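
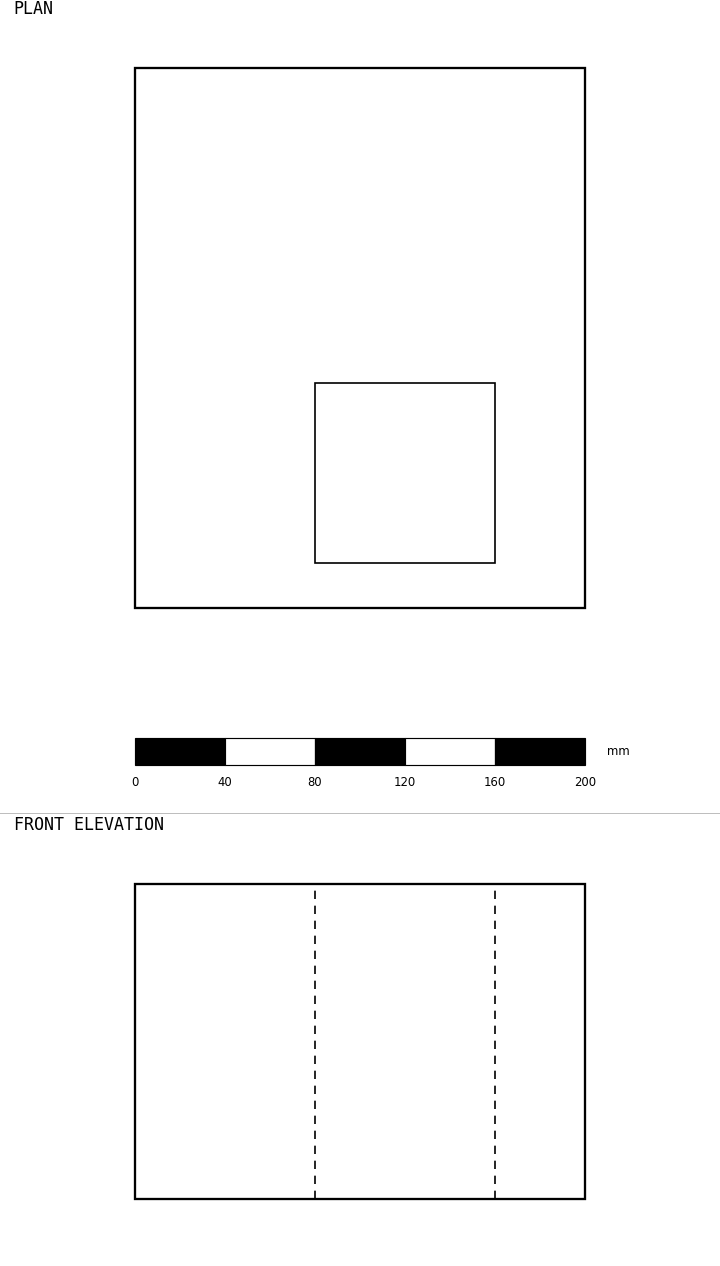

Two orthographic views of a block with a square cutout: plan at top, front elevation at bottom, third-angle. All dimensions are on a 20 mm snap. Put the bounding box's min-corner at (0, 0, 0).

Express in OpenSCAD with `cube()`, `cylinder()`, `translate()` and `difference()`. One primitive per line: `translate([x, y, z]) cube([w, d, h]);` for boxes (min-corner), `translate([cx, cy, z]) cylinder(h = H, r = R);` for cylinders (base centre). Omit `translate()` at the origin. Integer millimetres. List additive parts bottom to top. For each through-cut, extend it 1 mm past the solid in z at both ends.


difference() {
  cube([200, 240, 140]);
  translate([80, 20, -1]) cube([80, 80, 142]);
}


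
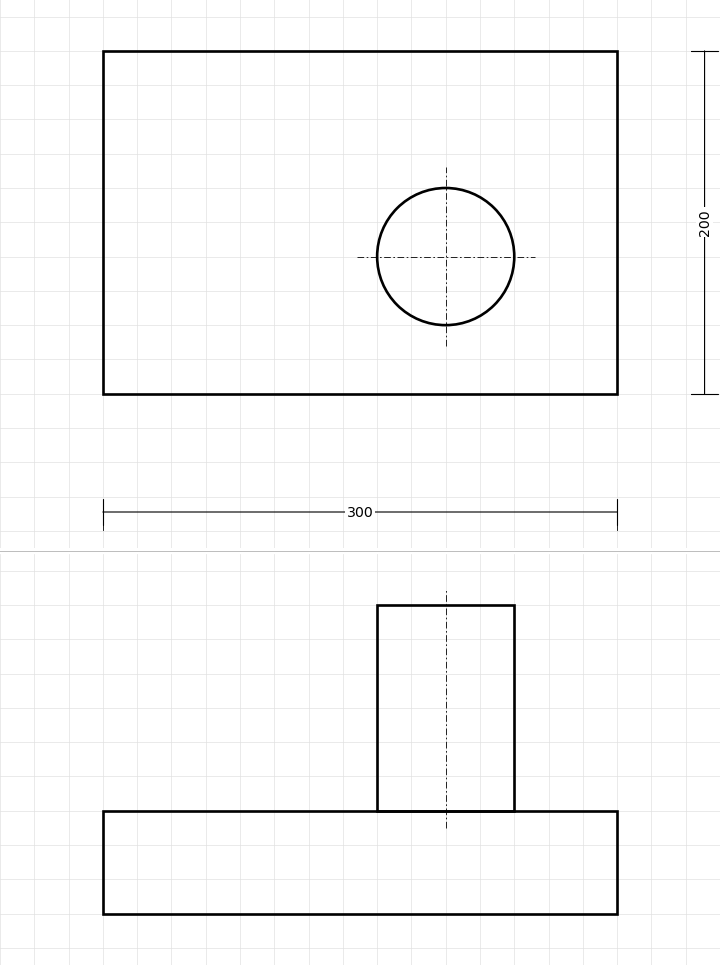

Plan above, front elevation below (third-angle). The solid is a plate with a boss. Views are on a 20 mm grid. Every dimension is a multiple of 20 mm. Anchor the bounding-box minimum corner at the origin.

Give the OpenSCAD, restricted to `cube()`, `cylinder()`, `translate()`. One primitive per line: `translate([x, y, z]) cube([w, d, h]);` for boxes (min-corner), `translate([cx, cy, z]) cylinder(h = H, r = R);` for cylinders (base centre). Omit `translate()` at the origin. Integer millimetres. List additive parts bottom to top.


cube([300, 200, 60]);
translate([200, 80, 60]) cylinder(h = 120, r = 40);


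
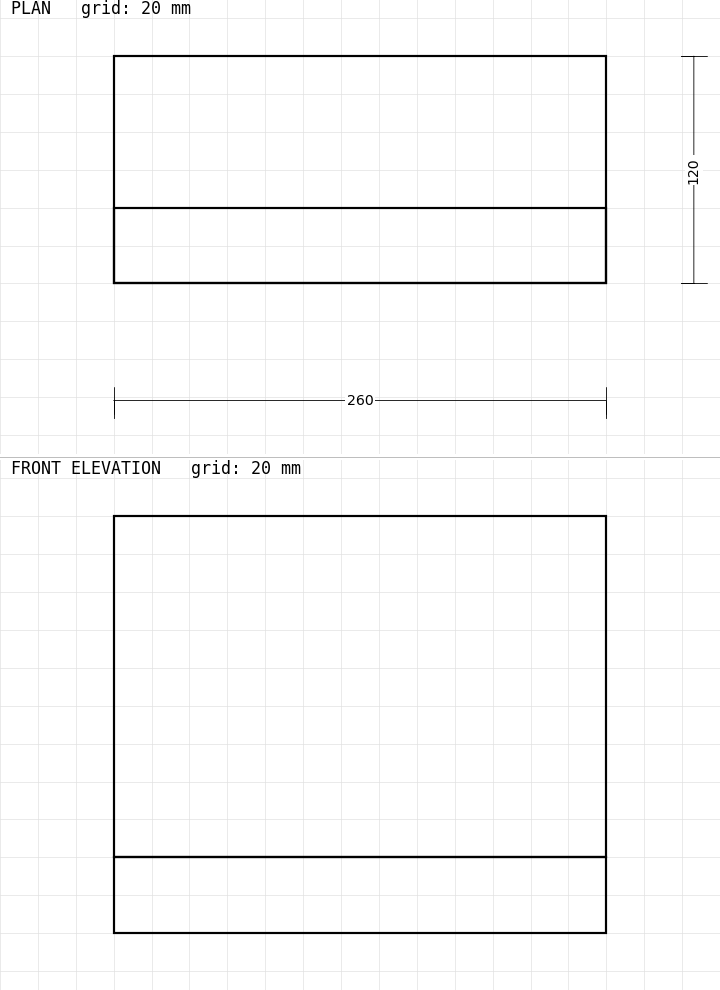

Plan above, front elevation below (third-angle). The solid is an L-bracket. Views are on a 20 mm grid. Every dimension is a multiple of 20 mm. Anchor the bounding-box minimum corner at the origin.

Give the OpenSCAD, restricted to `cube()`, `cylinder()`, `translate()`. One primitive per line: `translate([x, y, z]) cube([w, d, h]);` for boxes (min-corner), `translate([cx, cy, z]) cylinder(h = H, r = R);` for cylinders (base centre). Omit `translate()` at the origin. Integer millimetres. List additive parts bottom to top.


cube([260, 120, 40]);
translate([0, 0, 40]) cube([260, 40, 180]);


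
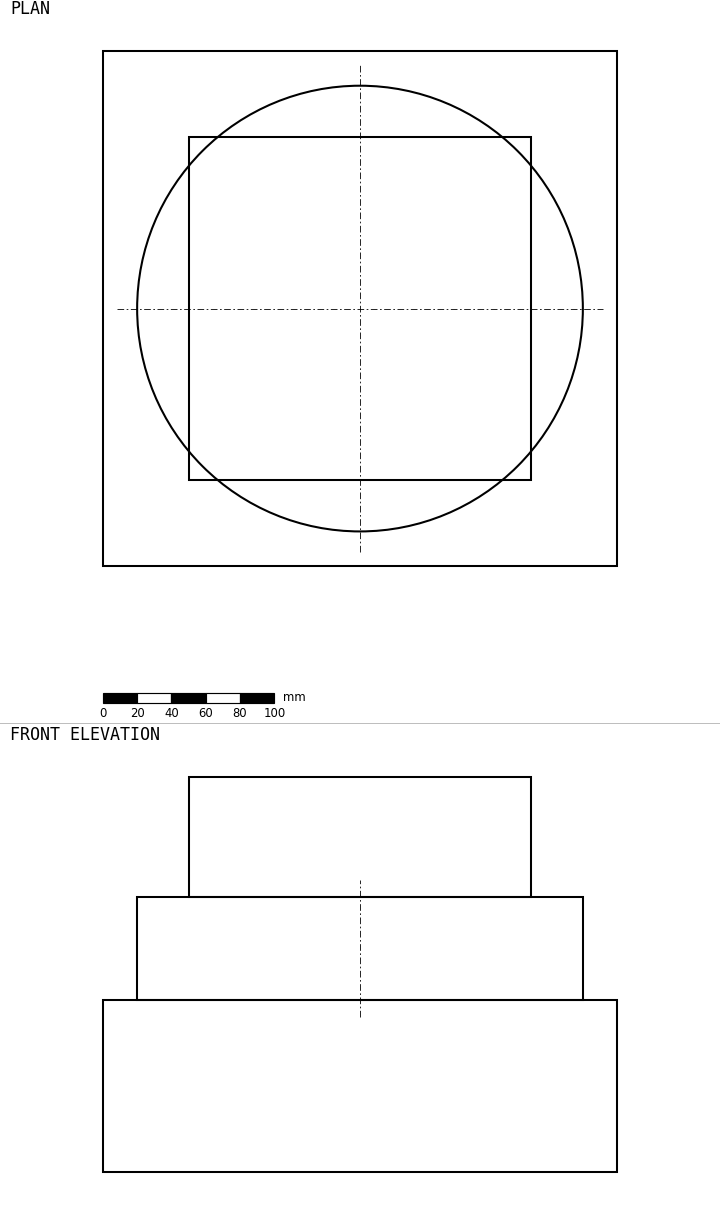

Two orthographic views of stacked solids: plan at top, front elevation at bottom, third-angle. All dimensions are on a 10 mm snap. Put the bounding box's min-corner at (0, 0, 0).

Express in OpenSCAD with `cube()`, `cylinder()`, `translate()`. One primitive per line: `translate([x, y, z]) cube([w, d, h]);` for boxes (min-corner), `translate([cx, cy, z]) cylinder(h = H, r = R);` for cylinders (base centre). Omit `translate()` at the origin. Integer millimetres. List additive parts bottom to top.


cube([300, 300, 100]);
translate([150, 150, 100]) cylinder(h = 60, r = 130);
translate([50, 50, 160]) cube([200, 200, 70]);


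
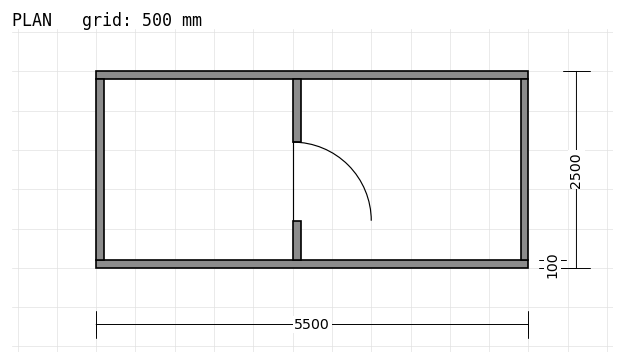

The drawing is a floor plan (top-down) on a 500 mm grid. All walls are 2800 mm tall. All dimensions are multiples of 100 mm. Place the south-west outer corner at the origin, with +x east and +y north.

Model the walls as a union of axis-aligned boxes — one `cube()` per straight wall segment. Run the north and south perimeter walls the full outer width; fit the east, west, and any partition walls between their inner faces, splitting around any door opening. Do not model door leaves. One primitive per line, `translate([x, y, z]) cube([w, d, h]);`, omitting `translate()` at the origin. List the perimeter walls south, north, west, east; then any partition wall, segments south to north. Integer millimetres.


cube([5500, 100, 2800]);
translate([0, 2400, 0]) cube([5500, 100, 2800]);
translate([0, 100, 0]) cube([100, 2300, 2800]);
translate([5400, 100, 0]) cube([100, 2300, 2800]);
translate([2500, 100, 0]) cube([100, 500, 2800]);
translate([2500, 1600, 0]) cube([100, 800, 2800]);


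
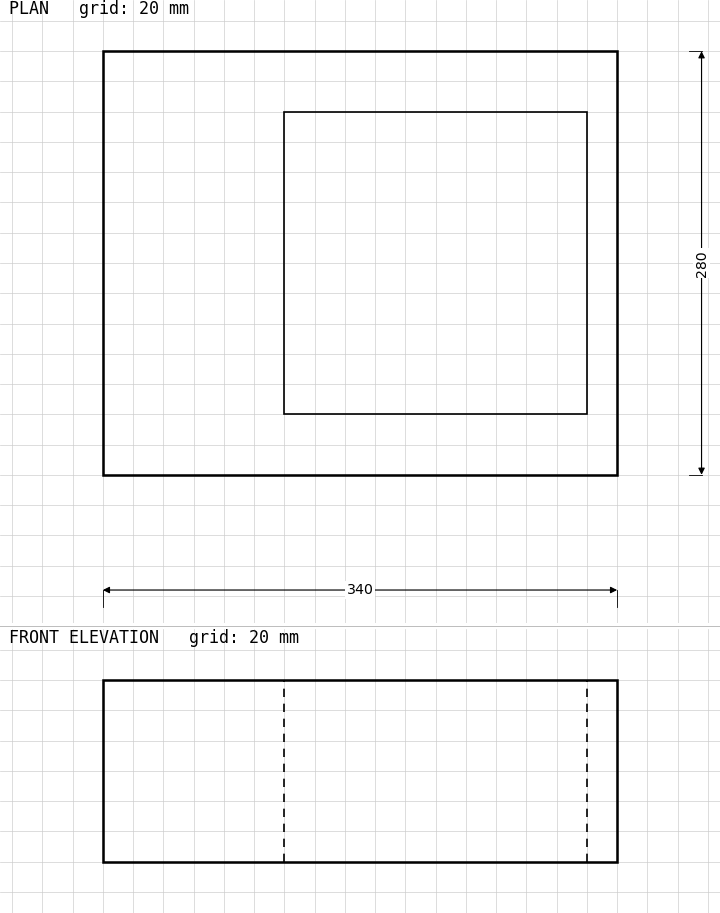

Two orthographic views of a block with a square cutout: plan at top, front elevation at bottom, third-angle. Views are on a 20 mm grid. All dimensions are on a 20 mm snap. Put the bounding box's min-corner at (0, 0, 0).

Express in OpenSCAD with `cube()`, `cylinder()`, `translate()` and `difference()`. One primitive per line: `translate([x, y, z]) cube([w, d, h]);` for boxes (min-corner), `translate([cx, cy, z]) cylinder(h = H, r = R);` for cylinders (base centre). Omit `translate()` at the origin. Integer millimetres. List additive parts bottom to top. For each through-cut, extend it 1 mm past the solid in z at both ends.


difference() {
  cube([340, 280, 120]);
  translate([120, 40, -1]) cube([200, 200, 122]);
}


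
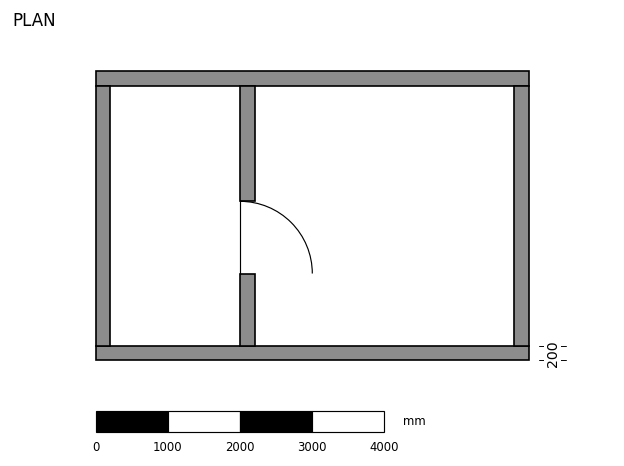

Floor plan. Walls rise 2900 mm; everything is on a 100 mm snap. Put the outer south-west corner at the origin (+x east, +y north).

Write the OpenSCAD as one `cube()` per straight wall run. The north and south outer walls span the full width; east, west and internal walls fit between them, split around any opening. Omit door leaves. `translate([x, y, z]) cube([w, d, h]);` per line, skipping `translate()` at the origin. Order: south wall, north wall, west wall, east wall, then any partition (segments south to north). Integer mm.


cube([6000, 200, 2900]);
translate([0, 3800, 0]) cube([6000, 200, 2900]);
translate([0, 200, 0]) cube([200, 3600, 2900]);
translate([5800, 200, 0]) cube([200, 3600, 2900]);
translate([2000, 200, 0]) cube([200, 1000, 2900]);
translate([2000, 2200, 0]) cube([200, 1600, 2900]);


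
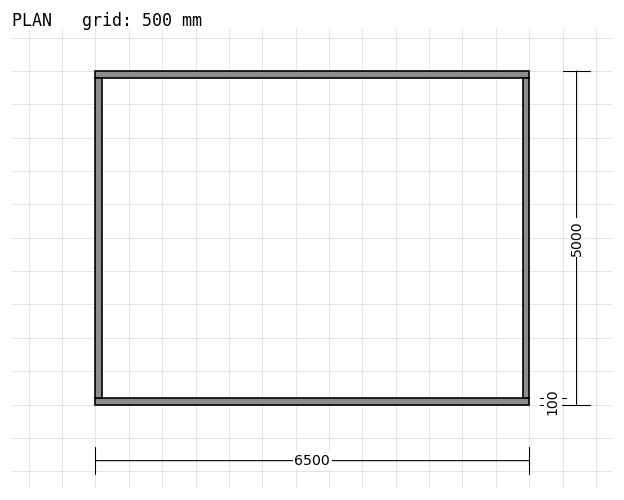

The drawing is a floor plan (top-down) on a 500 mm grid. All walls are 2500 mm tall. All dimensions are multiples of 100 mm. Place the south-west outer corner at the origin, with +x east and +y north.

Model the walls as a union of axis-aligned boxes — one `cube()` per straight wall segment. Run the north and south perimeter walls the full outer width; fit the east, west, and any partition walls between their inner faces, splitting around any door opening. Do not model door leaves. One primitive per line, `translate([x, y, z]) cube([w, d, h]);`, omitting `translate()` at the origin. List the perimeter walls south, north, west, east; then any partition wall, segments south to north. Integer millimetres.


cube([6500, 100, 2500]);
translate([0, 4900, 0]) cube([6500, 100, 2500]);
translate([0, 100, 0]) cube([100, 4800, 2500]);
translate([6400, 100, 0]) cube([100, 4800, 2500]);


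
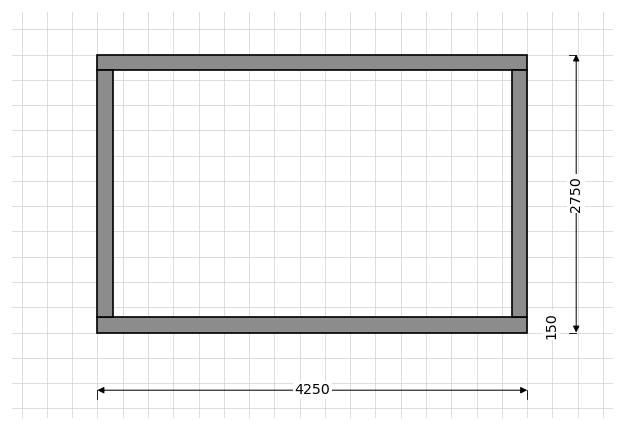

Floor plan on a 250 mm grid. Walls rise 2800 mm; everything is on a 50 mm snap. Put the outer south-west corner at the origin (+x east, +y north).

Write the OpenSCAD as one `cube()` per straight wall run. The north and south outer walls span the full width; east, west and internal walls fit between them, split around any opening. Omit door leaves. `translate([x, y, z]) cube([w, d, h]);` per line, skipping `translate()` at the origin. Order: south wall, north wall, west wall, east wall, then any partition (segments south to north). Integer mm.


cube([4250, 150, 2800]);
translate([0, 2600, 0]) cube([4250, 150, 2800]);
translate([0, 150, 0]) cube([150, 2450, 2800]);
translate([4100, 150, 0]) cube([150, 2450, 2800]);


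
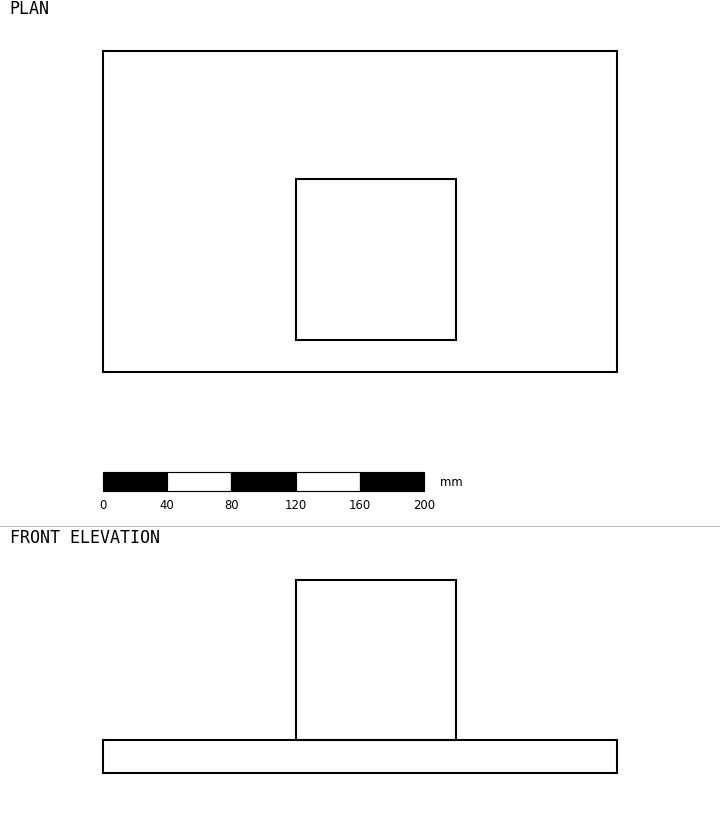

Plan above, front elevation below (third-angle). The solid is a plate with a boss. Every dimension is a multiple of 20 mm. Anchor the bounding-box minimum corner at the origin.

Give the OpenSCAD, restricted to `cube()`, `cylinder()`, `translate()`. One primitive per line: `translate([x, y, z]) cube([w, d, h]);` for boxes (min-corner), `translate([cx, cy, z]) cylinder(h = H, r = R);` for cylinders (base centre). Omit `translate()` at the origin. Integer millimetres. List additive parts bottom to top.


cube([320, 200, 20]);
translate([120, 20, 20]) cube([100, 100, 100]);


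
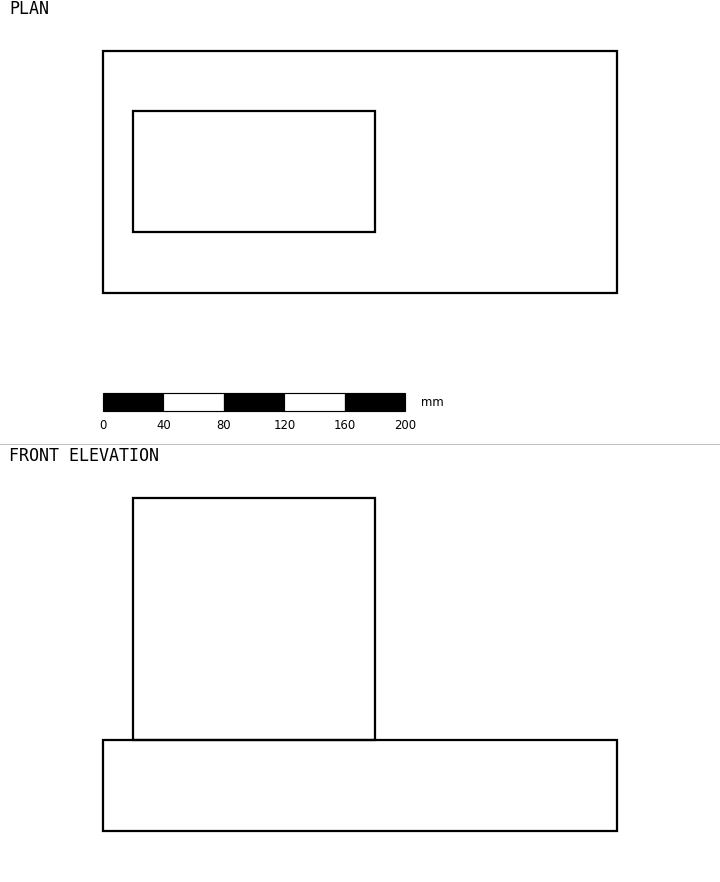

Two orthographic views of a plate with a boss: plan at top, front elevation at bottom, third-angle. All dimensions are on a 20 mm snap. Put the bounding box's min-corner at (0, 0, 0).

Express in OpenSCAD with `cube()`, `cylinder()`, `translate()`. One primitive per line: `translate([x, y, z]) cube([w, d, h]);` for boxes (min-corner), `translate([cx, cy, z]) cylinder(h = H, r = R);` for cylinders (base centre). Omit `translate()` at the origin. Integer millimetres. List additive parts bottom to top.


cube([340, 160, 60]);
translate([20, 40, 60]) cube([160, 80, 160]);


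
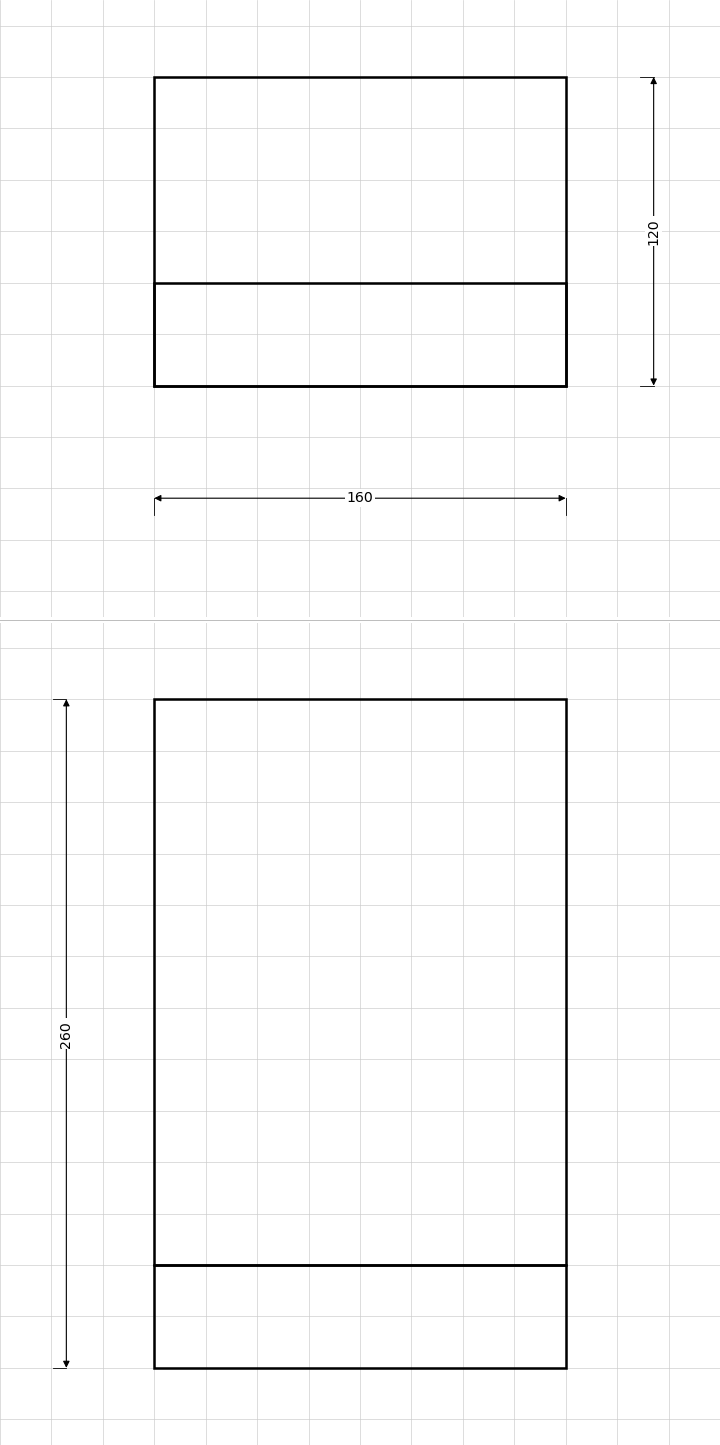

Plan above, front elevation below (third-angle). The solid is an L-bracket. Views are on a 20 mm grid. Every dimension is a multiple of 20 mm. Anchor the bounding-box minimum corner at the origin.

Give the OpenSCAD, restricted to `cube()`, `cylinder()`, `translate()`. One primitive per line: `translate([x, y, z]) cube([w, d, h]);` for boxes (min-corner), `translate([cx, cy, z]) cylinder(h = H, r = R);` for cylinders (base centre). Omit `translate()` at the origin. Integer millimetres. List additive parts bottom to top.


cube([160, 120, 40]);
translate([0, 0, 40]) cube([160, 40, 220]);


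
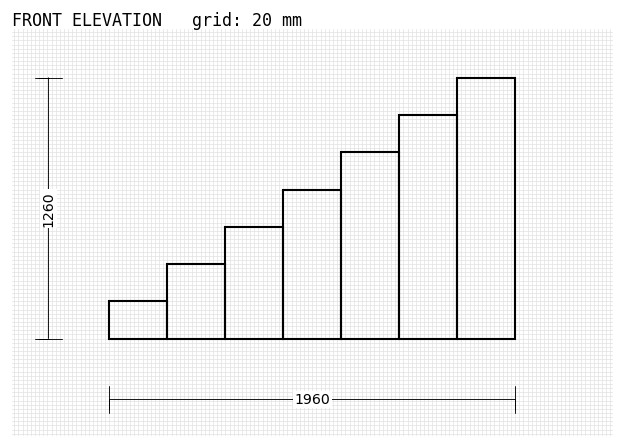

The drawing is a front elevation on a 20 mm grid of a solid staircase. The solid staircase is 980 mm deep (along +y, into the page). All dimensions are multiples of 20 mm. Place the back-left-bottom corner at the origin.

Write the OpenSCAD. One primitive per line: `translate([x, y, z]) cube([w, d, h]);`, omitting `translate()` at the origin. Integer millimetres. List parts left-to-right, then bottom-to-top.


cube([280, 980, 180]);
translate([280, 0, 0]) cube([280, 980, 360]);
translate([560, 0, 0]) cube([280, 980, 540]);
translate([840, 0, 0]) cube([280, 980, 720]);
translate([1120, 0, 0]) cube([280, 980, 900]);
translate([1400, 0, 0]) cube([280, 980, 1080]);
translate([1680, 0, 0]) cube([280, 980, 1260]);


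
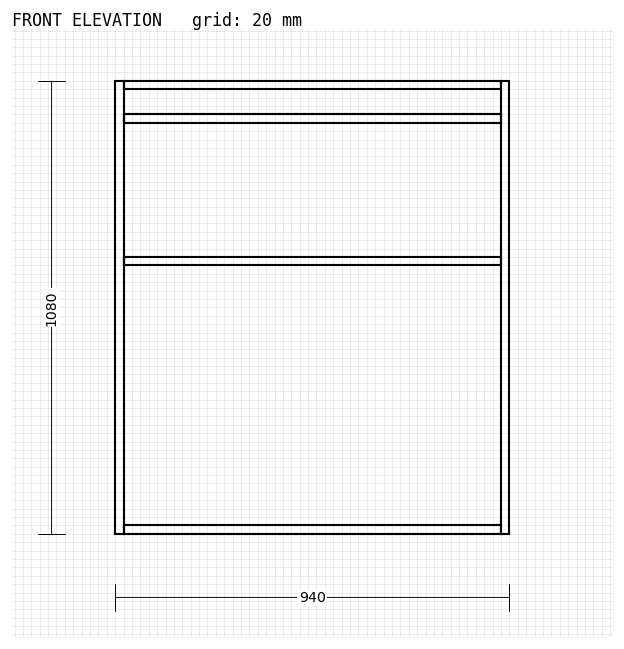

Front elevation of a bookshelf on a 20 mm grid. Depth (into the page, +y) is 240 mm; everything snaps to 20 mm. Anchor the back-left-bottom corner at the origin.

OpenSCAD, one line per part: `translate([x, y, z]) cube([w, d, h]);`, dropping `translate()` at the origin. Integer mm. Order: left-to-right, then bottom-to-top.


cube([20, 240, 1080]);
translate([20, 0, 0]) cube([900, 240, 20]);
translate([20, 0, 640]) cube([900, 240, 20]);
translate([20, 0, 980]) cube([900, 240, 20]);
translate([20, 0, 1060]) cube([900, 240, 20]);
translate([920, 0, 0]) cube([20, 240, 1080]);


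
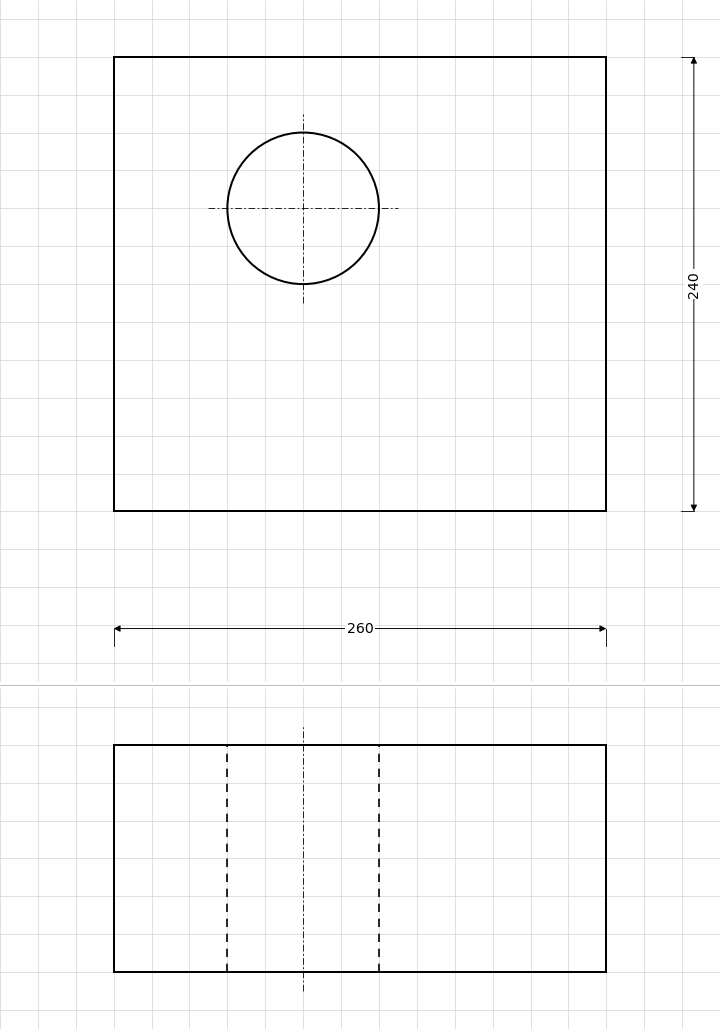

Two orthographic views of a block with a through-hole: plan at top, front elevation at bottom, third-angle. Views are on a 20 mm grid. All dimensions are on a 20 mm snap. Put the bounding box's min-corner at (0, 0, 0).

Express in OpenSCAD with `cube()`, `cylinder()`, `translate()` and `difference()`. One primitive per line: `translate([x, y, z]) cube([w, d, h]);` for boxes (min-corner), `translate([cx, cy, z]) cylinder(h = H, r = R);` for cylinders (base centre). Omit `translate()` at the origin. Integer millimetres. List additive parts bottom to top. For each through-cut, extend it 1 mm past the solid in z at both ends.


difference() {
  cube([260, 240, 120]);
  translate([100, 160, -1]) cylinder(h = 122, r = 40);
}


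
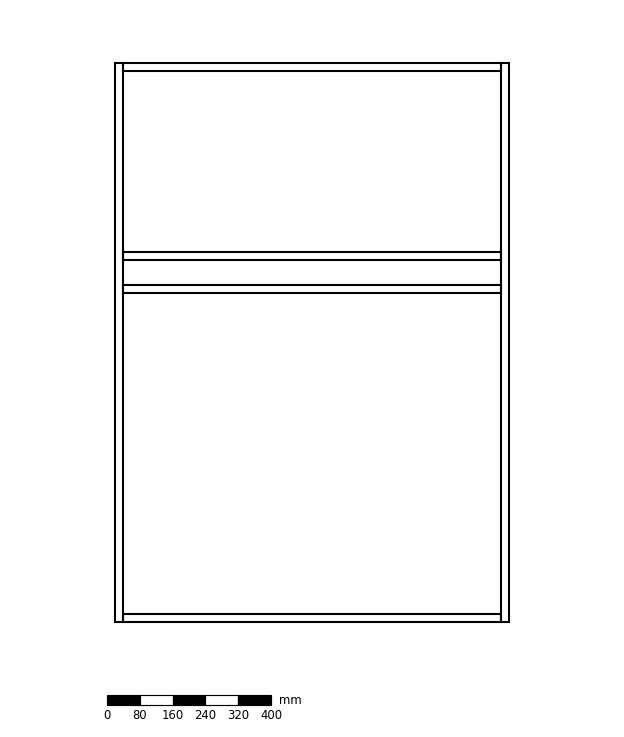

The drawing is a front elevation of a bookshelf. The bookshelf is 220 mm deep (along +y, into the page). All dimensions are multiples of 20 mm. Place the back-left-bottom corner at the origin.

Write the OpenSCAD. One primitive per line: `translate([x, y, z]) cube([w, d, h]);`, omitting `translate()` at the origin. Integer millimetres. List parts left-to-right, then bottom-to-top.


cube([20, 220, 1360]);
translate([20, 0, 0]) cube([920, 220, 20]);
translate([20, 0, 800]) cube([920, 220, 20]);
translate([20, 0, 880]) cube([920, 220, 20]);
translate([20, 0, 1340]) cube([920, 220, 20]);
translate([940, 0, 0]) cube([20, 220, 1360]);


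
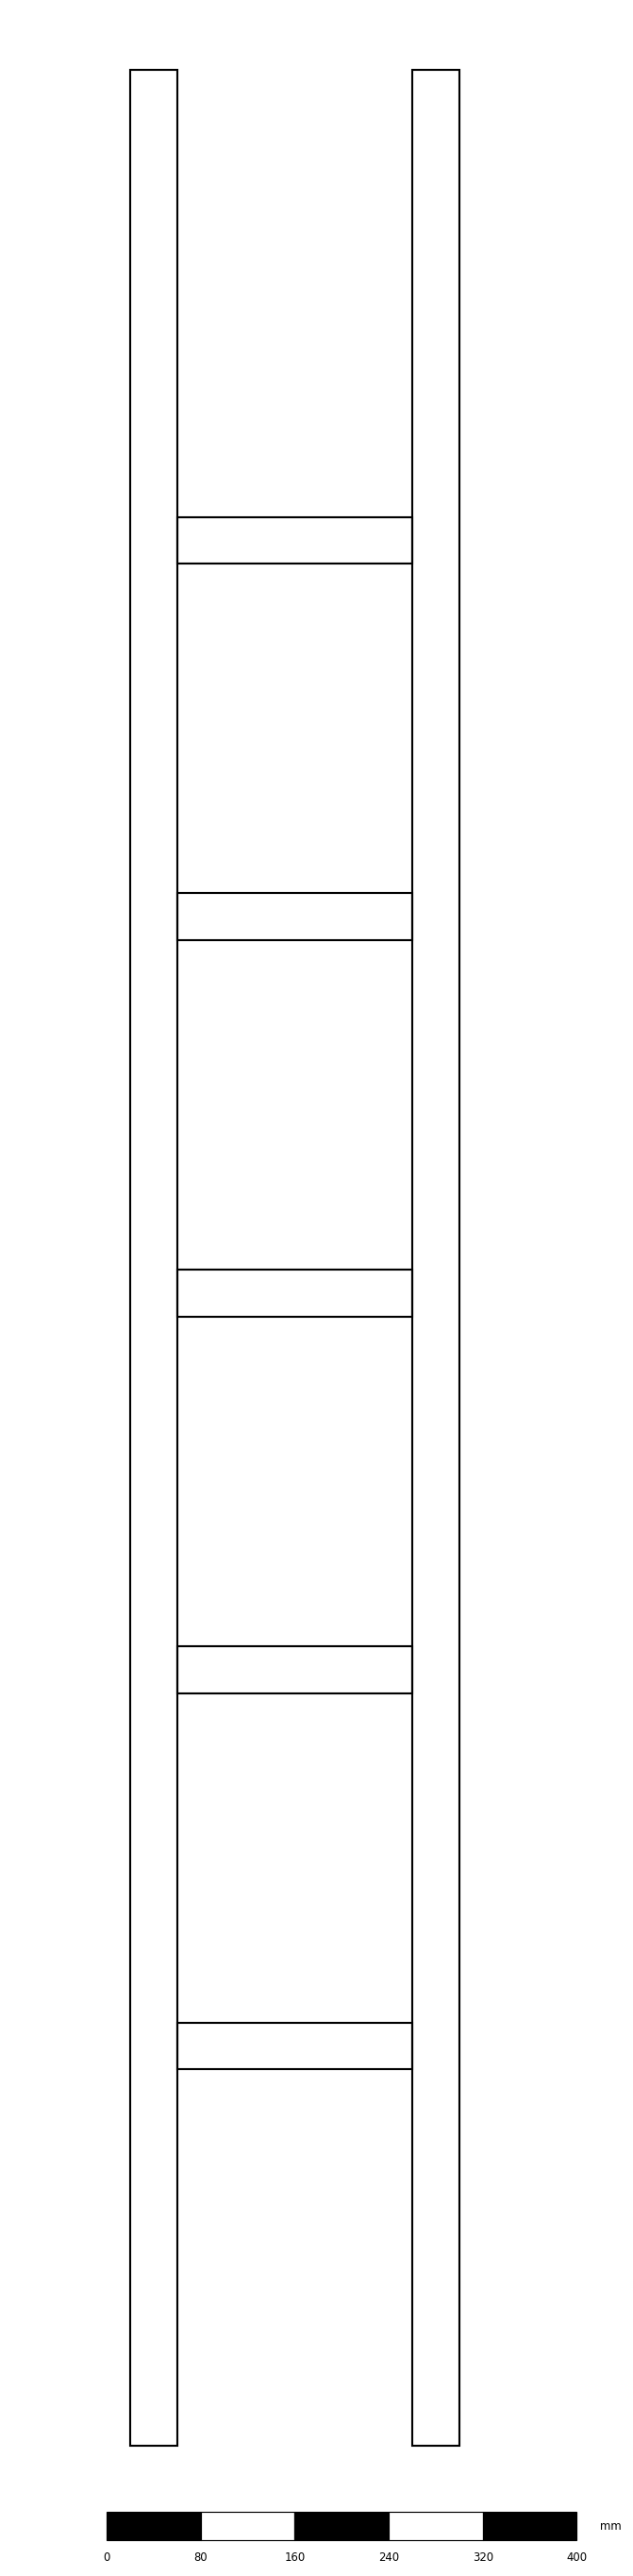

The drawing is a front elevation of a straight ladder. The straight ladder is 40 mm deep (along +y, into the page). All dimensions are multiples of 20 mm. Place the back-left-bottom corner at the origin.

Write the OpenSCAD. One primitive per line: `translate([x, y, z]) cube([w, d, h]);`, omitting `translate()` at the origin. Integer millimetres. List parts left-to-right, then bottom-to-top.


cube([40, 40, 2020]);
translate([40, 0, 320]) cube([200, 40, 40]);
translate([40, 0, 640]) cube([200, 40, 40]);
translate([40, 0, 960]) cube([200, 40, 40]);
translate([40, 0, 1280]) cube([200, 40, 40]);
translate([40, 0, 1600]) cube([200, 40, 40]);
translate([240, 0, 0]) cube([40, 40, 2020]);


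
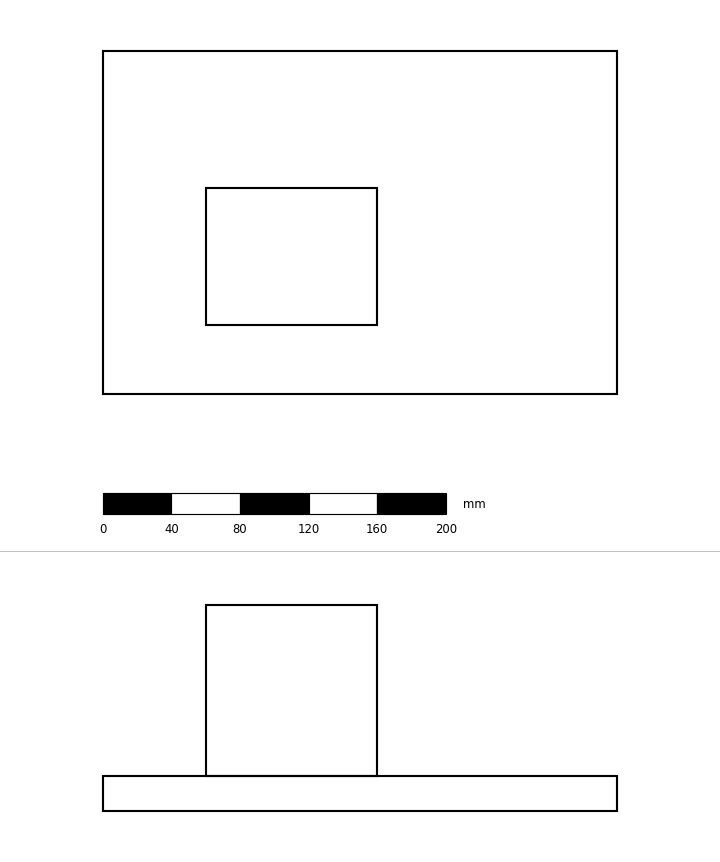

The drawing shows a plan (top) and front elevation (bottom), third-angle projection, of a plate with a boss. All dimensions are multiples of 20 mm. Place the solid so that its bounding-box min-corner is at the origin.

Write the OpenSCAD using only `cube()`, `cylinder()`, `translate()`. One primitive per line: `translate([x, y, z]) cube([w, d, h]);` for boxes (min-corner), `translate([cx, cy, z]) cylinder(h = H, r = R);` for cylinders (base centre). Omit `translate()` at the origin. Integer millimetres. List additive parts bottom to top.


cube([300, 200, 20]);
translate([60, 40, 20]) cube([100, 80, 100]);


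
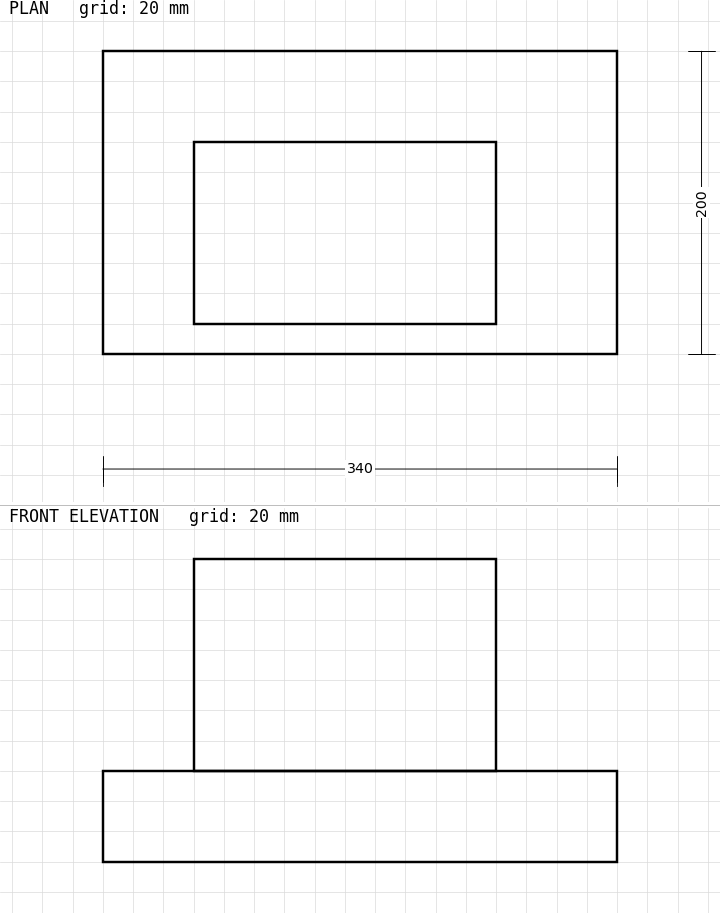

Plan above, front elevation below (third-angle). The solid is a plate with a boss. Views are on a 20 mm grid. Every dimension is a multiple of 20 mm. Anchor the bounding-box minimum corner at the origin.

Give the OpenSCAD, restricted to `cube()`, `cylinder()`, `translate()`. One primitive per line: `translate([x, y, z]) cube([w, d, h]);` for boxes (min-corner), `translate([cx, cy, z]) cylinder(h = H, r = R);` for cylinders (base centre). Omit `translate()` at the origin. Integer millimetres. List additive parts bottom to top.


cube([340, 200, 60]);
translate([60, 20, 60]) cube([200, 120, 140]);


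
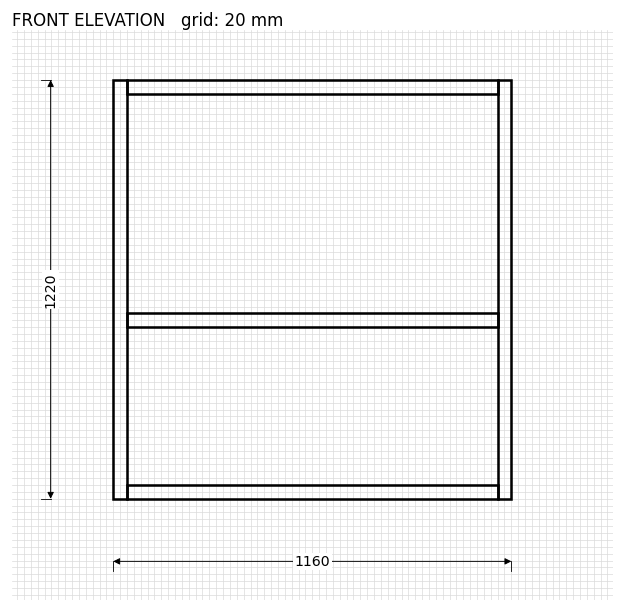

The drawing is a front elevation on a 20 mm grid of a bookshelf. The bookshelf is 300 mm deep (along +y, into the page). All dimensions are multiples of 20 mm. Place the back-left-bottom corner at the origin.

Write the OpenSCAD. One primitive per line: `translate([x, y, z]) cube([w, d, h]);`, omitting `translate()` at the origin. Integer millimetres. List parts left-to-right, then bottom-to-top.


cube([40, 300, 1220]);
translate([40, 0, 0]) cube([1080, 300, 40]);
translate([40, 0, 500]) cube([1080, 300, 40]);
translate([40, 0, 1180]) cube([1080, 300, 40]);
translate([1120, 0, 0]) cube([40, 300, 1220]);


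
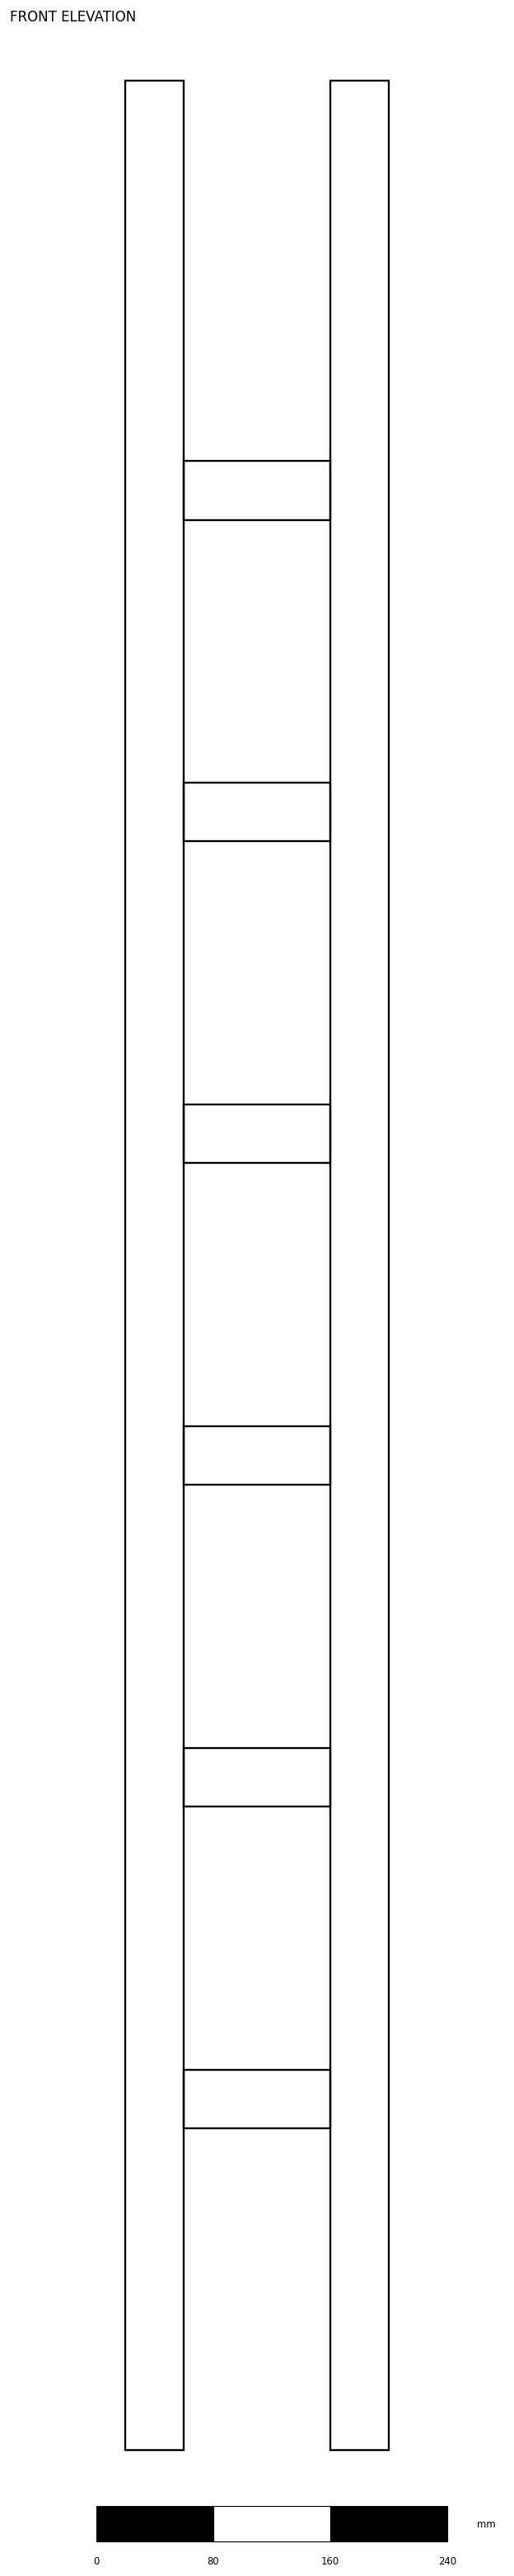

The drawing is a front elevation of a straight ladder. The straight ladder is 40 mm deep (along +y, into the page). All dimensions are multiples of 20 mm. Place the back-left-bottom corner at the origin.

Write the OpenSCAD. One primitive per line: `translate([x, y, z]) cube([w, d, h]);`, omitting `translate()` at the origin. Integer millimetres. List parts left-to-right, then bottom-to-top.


cube([40, 40, 1620]);
translate([40, 0, 220]) cube([100, 40, 40]);
translate([40, 0, 440]) cube([100, 40, 40]);
translate([40, 0, 660]) cube([100, 40, 40]);
translate([40, 0, 880]) cube([100, 40, 40]);
translate([40, 0, 1100]) cube([100, 40, 40]);
translate([40, 0, 1320]) cube([100, 40, 40]);
translate([140, 0, 0]) cube([40, 40, 1620]);


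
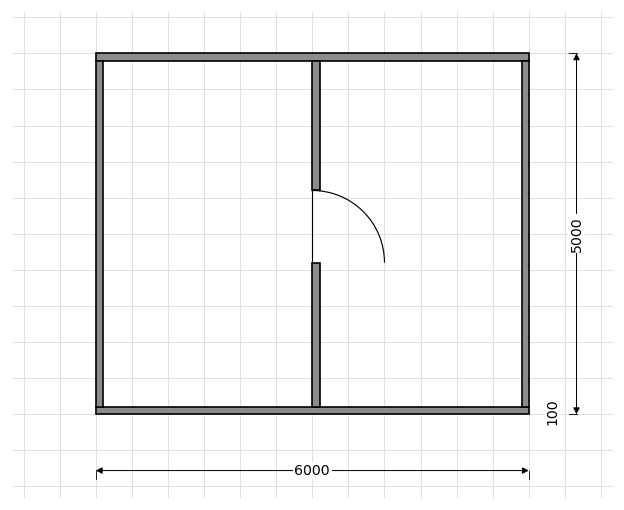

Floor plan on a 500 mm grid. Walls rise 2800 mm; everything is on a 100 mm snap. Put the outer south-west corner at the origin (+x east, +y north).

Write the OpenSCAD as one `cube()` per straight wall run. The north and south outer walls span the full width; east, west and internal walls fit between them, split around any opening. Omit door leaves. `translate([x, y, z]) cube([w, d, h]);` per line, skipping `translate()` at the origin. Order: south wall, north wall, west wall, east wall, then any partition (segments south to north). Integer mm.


cube([6000, 100, 2800]);
translate([0, 4900, 0]) cube([6000, 100, 2800]);
translate([0, 100, 0]) cube([100, 4800, 2800]);
translate([5900, 100, 0]) cube([100, 4800, 2800]);
translate([3000, 100, 0]) cube([100, 2000, 2800]);
translate([3000, 3100, 0]) cube([100, 1800, 2800]);


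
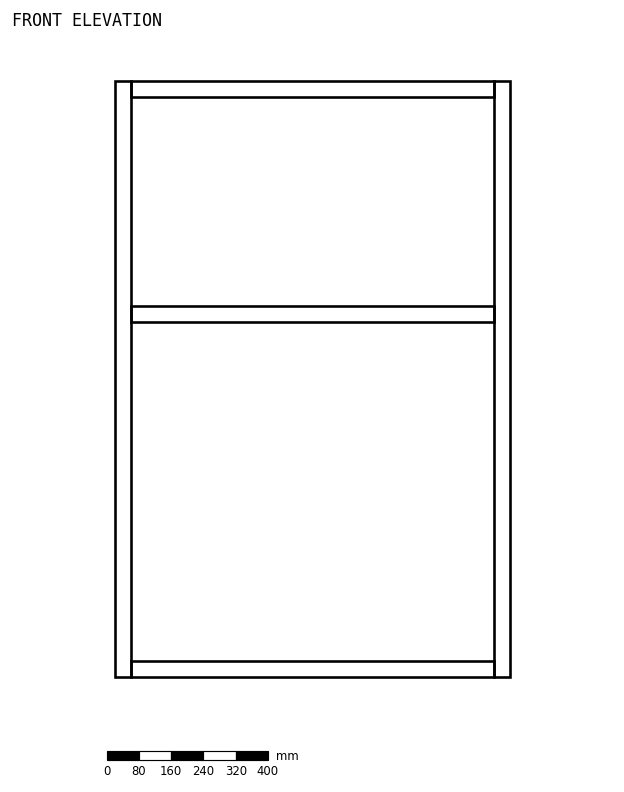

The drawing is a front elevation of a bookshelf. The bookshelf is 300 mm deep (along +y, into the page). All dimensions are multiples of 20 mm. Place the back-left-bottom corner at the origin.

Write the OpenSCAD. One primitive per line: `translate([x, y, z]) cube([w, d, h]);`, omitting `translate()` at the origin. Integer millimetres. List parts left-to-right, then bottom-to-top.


cube([40, 300, 1480]);
translate([40, 0, 0]) cube([900, 300, 40]);
translate([40, 0, 880]) cube([900, 300, 40]);
translate([40, 0, 1440]) cube([900, 300, 40]);
translate([940, 0, 0]) cube([40, 300, 1480]);


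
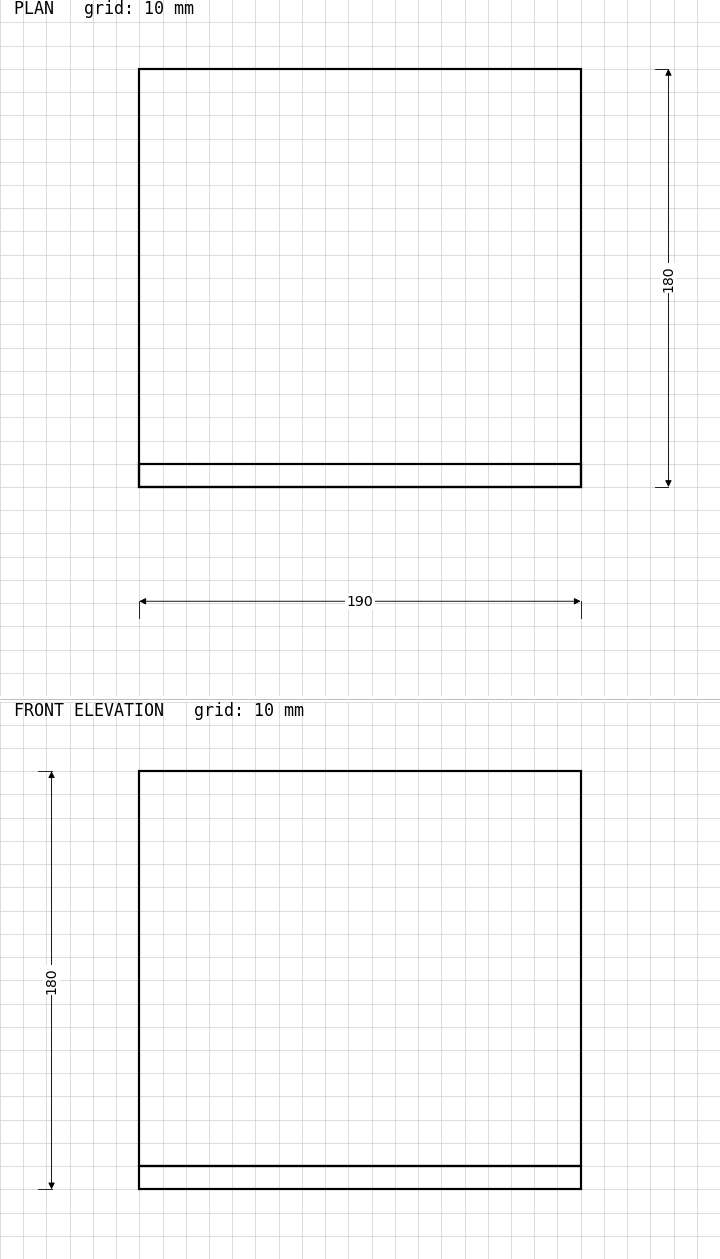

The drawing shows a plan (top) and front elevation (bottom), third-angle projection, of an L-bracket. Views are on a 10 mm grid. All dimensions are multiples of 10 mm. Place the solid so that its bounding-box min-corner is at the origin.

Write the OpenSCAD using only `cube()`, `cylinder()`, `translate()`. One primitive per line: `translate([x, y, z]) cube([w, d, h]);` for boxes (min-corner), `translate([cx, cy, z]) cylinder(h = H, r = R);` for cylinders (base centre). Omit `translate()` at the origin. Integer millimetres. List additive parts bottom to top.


cube([190, 180, 10]);
translate([0, 0, 10]) cube([190, 10, 170]);


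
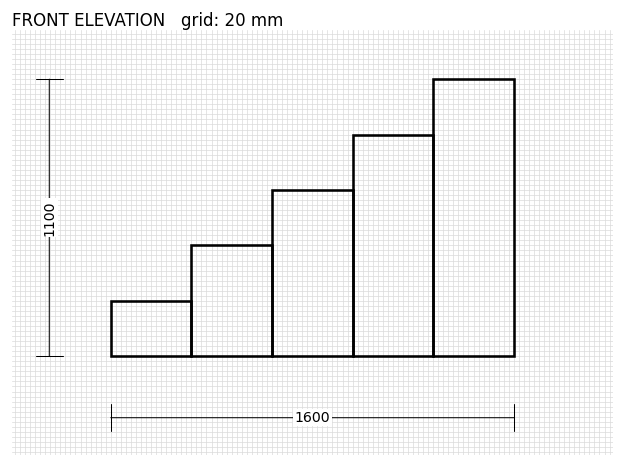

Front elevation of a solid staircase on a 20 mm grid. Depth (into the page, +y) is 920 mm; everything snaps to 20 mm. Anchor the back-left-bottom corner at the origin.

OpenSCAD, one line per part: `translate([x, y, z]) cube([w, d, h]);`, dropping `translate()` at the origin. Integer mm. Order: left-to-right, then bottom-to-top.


cube([320, 920, 220]);
translate([320, 0, 0]) cube([320, 920, 440]);
translate([640, 0, 0]) cube([320, 920, 660]);
translate([960, 0, 0]) cube([320, 920, 880]);
translate([1280, 0, 0]) cube([320, 920, 1100]);


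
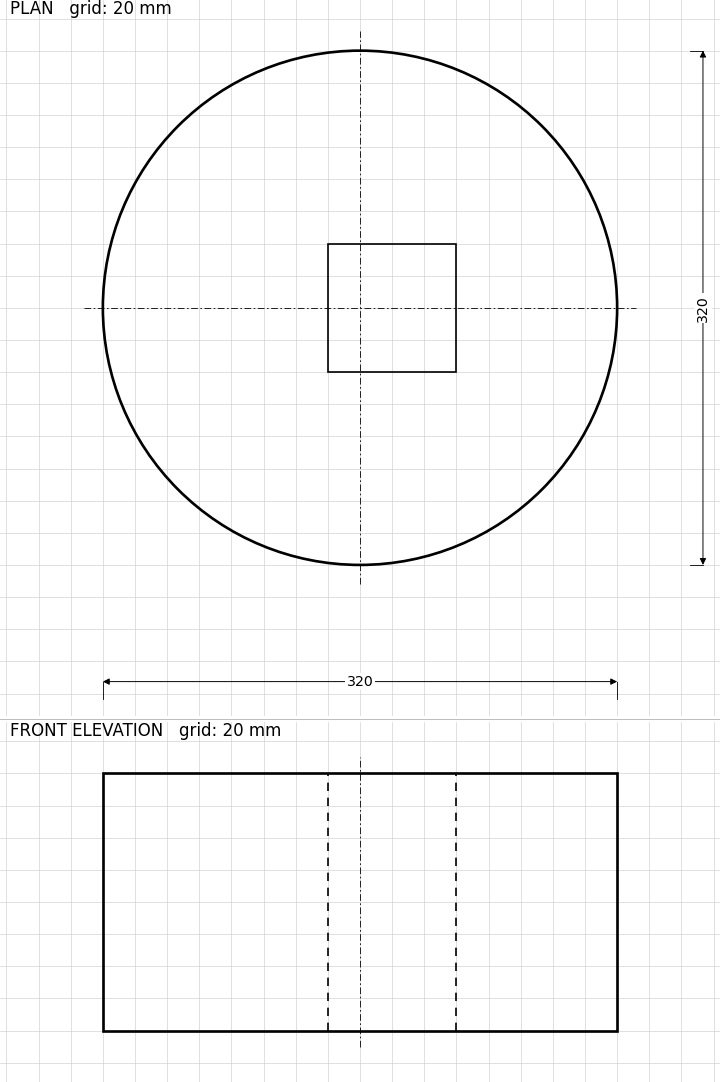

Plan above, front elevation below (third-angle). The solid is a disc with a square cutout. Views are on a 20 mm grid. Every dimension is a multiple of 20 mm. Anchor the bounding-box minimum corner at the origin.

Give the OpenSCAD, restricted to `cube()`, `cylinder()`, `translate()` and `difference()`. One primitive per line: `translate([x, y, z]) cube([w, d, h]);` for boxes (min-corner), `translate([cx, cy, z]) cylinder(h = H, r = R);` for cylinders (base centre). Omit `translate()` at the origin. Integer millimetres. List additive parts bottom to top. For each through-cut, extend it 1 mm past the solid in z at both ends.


difference() {
  translate([160, 160, 0]) cylinder(h = 160, r = 160);
  translate([140, 120, -1]) cube([80, 80, 162]);
}


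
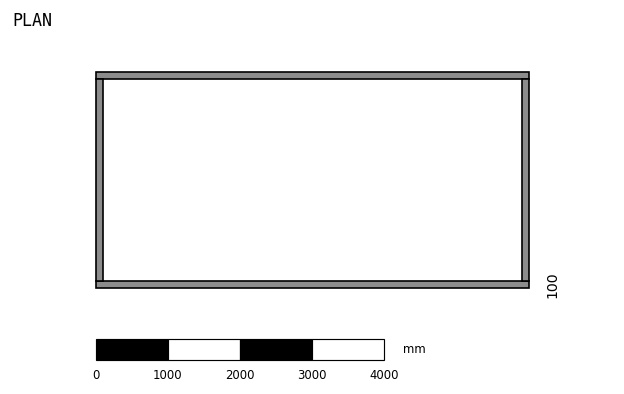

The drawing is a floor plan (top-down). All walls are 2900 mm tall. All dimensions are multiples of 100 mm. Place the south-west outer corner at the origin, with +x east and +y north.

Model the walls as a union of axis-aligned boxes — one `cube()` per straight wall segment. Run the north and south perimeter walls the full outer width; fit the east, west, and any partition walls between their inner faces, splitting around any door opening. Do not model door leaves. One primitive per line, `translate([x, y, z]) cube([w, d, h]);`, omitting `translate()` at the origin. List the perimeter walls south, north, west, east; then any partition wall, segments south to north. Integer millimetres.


cube([6000, 100, 2900]);
translate([0, 2900, 0]) cube([6000, 100, 2900]);
translate([0, 100, 0]) cube([100, 2800, 2900]);
translate([5900, 100, 0]) cube([100, 2800, 2900]);


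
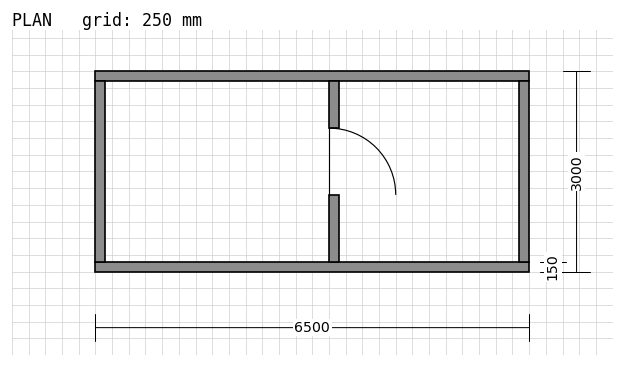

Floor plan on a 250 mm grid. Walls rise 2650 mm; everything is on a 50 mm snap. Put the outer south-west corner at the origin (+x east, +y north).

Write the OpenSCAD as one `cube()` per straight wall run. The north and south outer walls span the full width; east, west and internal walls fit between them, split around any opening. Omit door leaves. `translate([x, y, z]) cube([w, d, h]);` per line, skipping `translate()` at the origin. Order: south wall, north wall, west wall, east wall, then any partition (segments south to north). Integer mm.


cube([6500, 150, 2650]);
translate([0, 2850, 0]) cube([6500, 150, 2650]);
translate([0, 150, 0]) cube([150, 2700, 2650]);
translate([6350, 150, 0]) cube([150, 2700, 2650]);
translate([3500, 150, 0]) cube([150, 1000, 2650]);
translate([3500, 2150, 0]) cube([150, 700, 2650]);


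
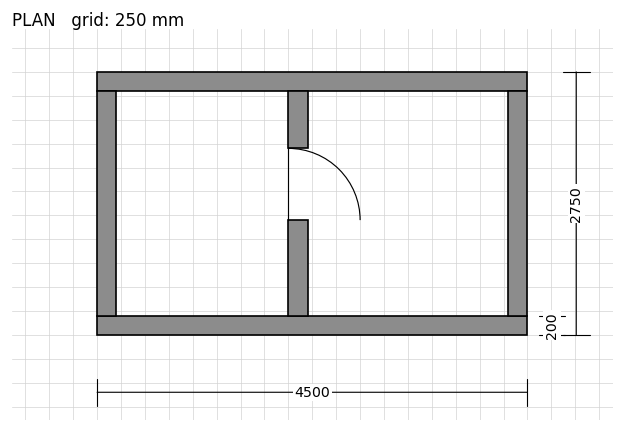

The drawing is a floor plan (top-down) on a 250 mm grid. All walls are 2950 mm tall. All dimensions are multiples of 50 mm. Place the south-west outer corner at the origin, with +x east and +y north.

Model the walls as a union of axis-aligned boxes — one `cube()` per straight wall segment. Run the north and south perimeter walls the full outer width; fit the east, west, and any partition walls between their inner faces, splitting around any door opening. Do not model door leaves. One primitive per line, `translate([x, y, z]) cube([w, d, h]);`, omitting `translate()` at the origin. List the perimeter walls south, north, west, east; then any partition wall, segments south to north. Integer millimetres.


cube([4500, 200, 2950]);
translate([0, 2550, 0]) cube([4500, 200, 2950]);
translate([0, 200, 0]) cube([200, 2350, 2950]);
translate([4300, 200, 0]) cube([200, 2350, 2950]);
translate([2000, 200, 0]) cube([200, 1000, 2950]);
translate([2000, 1950, 0]) cube([200, 600, 2950]);


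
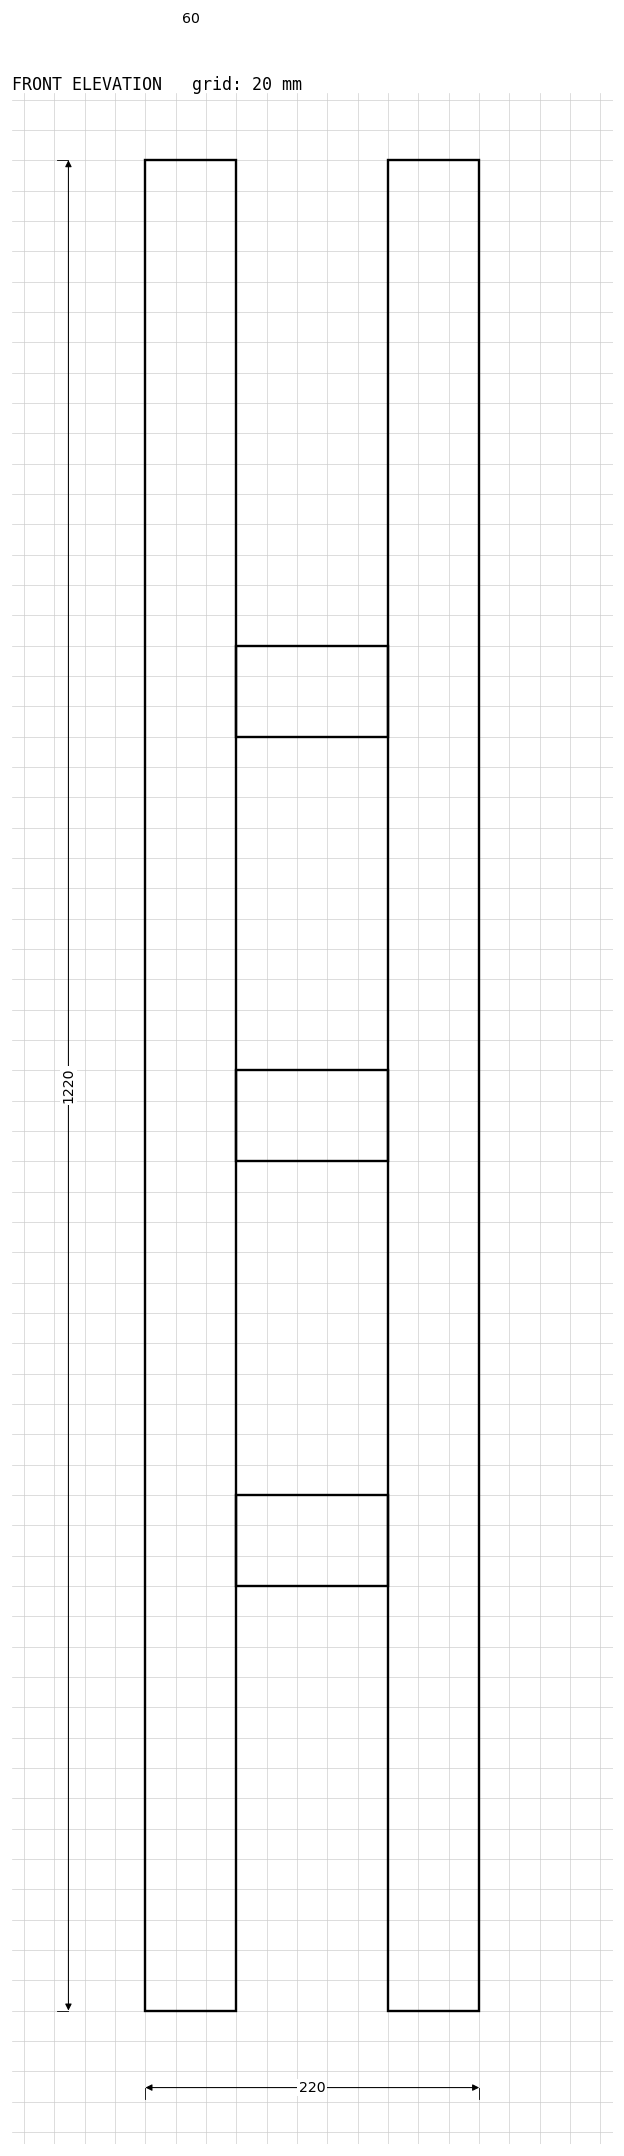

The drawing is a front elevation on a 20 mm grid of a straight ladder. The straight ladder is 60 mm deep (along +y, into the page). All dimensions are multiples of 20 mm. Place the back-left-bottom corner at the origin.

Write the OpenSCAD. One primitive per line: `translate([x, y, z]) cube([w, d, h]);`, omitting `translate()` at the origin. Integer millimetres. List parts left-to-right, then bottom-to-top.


cube([60, 60, 1220]);
translate([60, 0, 280]) cube([100, 60, 60]);
translate([60, 0, 560]) cube([100, 60, 60]);
translate([60, 0, 840]) cube([100, 60, 60]);
translate([160, 0, 0]) cube([60, 60, 1220]);


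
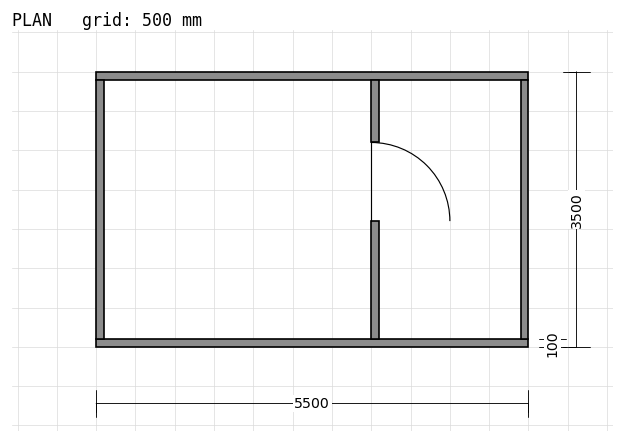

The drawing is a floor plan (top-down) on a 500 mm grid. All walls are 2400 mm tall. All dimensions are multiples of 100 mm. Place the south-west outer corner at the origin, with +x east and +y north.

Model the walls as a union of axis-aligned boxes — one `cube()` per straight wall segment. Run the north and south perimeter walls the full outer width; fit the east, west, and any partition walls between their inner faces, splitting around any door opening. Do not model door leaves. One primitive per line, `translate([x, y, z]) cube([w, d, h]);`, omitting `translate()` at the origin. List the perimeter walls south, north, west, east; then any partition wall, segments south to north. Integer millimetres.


cube([5500, 100, 2400]);
translate([0, 3400, 0]) cube([5500, 100, 2400]);
translate([0, 100, 0]) cube([100, 3300, 2400]);
translate([5400, 100, 0]) cube([100, 3300, 2400]);
translate([3500, 100, 0]) cube([100, 1500, 2400]);
translate([3500, 2600, 0]) cube([100, 800, 2400]);


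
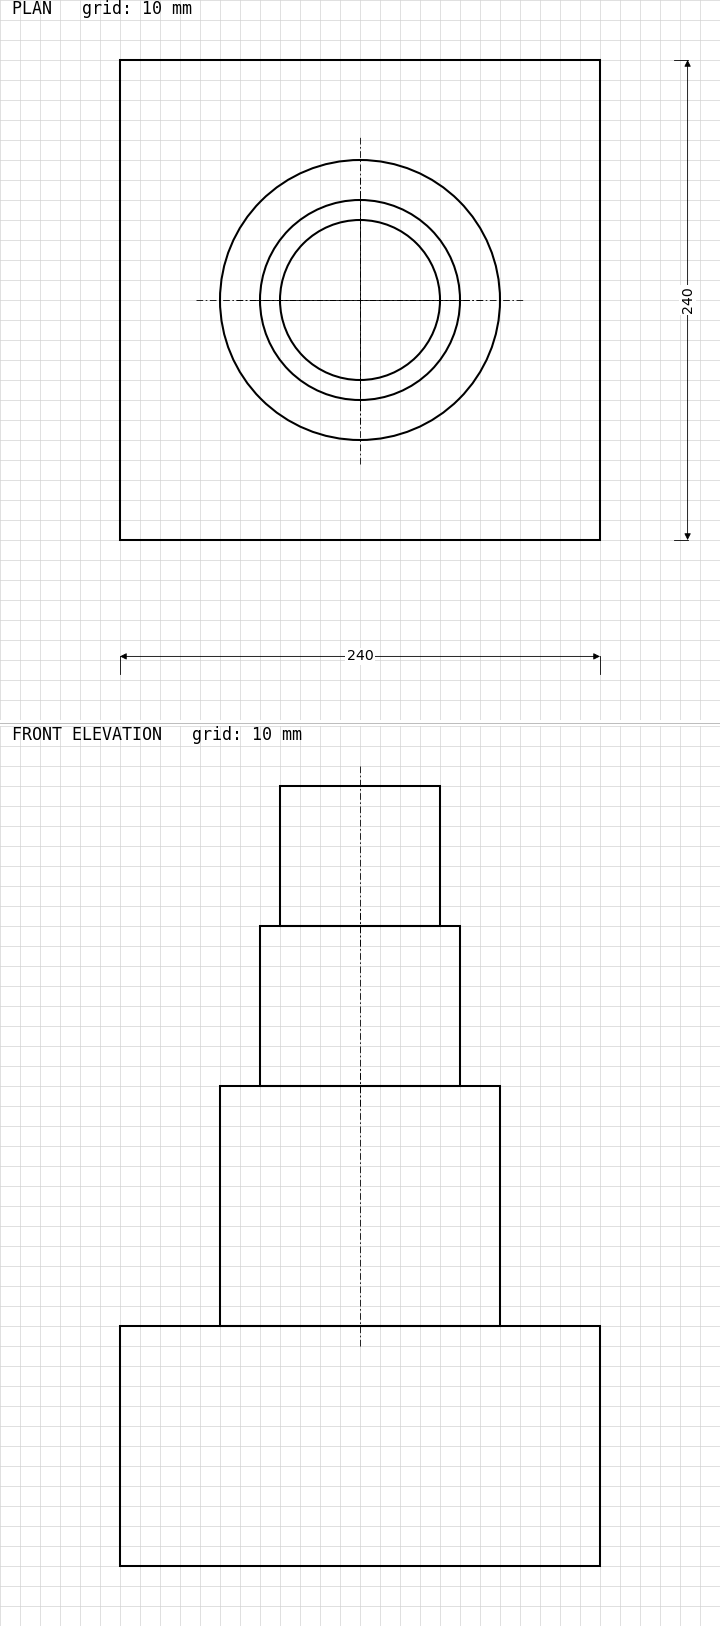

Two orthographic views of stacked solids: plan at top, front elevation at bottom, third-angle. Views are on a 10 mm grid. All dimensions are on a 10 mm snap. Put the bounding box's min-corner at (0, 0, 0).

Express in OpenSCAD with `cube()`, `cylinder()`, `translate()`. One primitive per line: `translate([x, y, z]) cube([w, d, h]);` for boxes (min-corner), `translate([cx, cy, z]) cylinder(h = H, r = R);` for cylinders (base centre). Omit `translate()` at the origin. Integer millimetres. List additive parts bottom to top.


cube([240, 240, 120]);
translate([120, 120, 120]) cylinder(h = 120, r = 70);
translate([120, 120, 240]) cylinder(h = 80, r = 50);
translate([120, 120, 320]) cylinder(h = 70, r = 40);


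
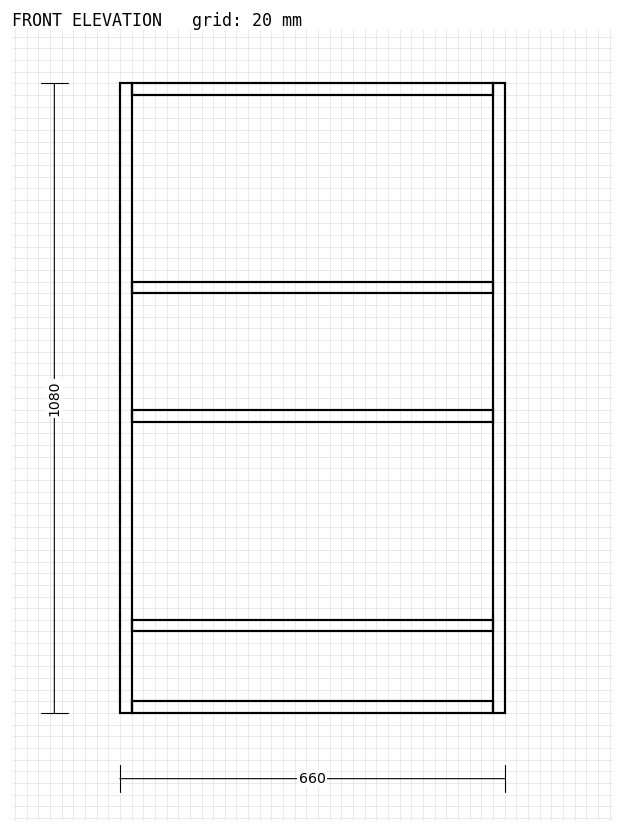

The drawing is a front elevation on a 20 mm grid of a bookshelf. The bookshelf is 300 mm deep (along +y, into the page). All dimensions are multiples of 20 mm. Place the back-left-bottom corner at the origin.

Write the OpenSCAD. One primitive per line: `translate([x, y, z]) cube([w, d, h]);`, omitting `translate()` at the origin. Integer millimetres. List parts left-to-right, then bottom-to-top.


cube([20, 300, 1080]);
translate([20, 0, 0]) cube([620, 300, 20]);
translate([20, 0, 140]) cube([620, 300, 20]);
translate([20, 0, 500]) cube([620, 300, 20]);
translate([20, 0, 720]) cube([620, 300, 20]);
translate([20, 0, 1060]) cube([620, 300, 20]);
translate([640, 0, 0]) cube([20, 300, 1080]);


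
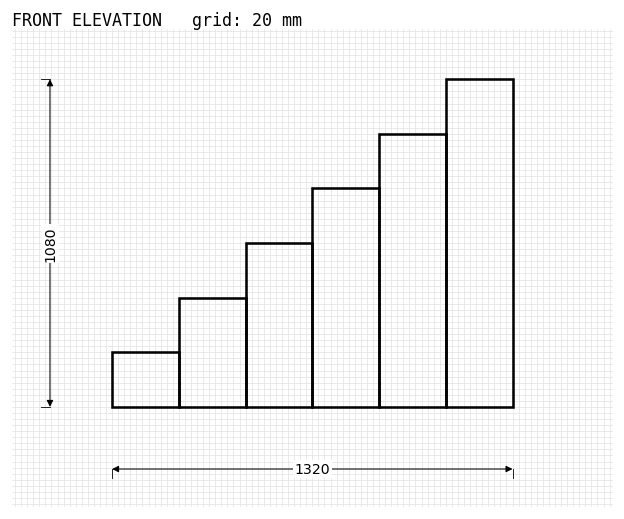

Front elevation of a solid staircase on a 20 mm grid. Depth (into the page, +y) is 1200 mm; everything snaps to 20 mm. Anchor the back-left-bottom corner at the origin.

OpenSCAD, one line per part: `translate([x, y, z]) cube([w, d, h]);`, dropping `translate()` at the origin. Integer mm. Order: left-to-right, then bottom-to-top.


cube([220, 1200, 180]);
translate([220, 0, 0]) cube([220, 1200, 360]);
translate([440, 0, 0]) cube([220, 1200, 540]);
translate([660, 0, 0]) cube([220, 1200, 720]);
translate([880, 0, 0]) cube([220, 1200, 900]);
translate([1100, 0, 0]) cube([220, 1200, 1080]);


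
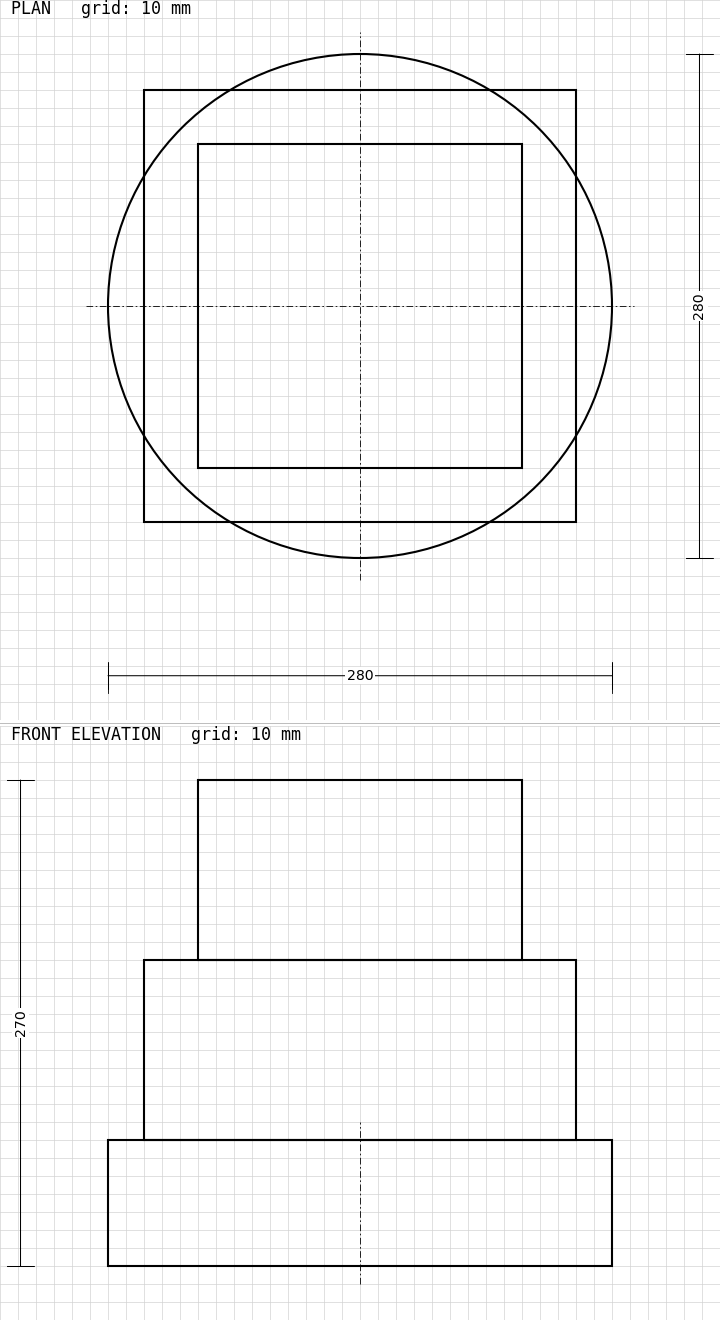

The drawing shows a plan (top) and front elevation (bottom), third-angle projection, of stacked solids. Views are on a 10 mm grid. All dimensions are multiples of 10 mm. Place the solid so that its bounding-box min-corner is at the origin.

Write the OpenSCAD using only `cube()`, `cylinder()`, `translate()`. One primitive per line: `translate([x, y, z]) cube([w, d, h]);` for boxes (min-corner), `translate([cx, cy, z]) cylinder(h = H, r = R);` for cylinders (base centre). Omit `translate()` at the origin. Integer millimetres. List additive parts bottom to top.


translate([140, 140, 0]) cylinder(h = 70, r = 140);
translate([20, 20, 70]) cube([240, 240, 100]);
translate([50, 50, 170]) cube([180, 180, 100]);
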